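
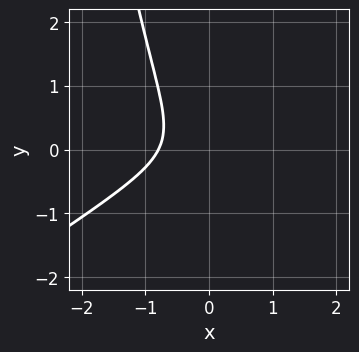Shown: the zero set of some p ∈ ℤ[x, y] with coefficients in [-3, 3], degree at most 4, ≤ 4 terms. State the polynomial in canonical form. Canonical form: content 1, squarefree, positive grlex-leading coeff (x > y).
2*x^3 - 3*x^2*y + 2*y^2 + 1

1. Degree: a generic line meets the curve in up to 3 points, so deg p = 3.
2. From the visible intercepts: the curve avoids every integer y-axis point in the box.
3. Matching integer coefficients to the picture gives p.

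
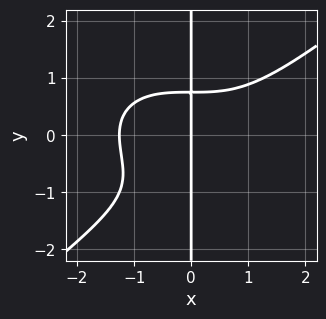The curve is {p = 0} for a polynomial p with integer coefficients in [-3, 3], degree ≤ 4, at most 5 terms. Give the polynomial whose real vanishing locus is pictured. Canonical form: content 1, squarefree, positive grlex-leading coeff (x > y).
x^4 - 2*x*y^3 - 2*x*y^2 + 2*x

First, deg p = 4. A generic line meets the curve in up to 4 points.
Next, from the axis intercepts and sections: it crosses the x-axis at the gridline x = 0; the visible y-axis segment lies entirely on the curve.
Finally, putting this together gives p.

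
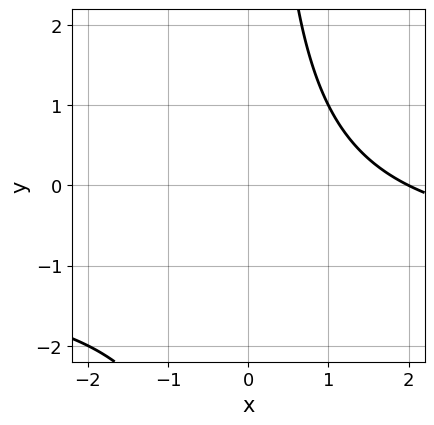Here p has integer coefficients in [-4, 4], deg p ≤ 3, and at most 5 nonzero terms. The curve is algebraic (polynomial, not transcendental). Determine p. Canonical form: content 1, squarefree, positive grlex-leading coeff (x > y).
x*y + x - 2

Degree: the shape is more complex than any degree-1 curve, so deg p = 2.
Observable constraints: the curve avoids every integer y-axis point in the box; it meets the x-axis at x = 2 (among the integer gridlines).
Assembling these constraints gives the stated polynomial.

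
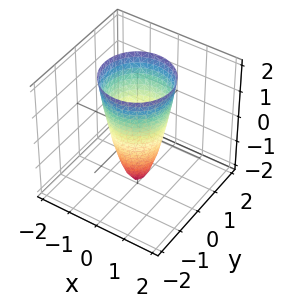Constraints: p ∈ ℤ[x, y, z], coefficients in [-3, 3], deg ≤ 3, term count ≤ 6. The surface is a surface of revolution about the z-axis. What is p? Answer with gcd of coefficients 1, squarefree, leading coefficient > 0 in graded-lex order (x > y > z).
deg p = 2.
By symmetry, the z-axis is an axis of rotation, so x and y enter only as x² + y².
From the axis intercepts and sections: a circular section at z = 0 has radius between 0 and 1; one z-axis crossing is at z = -2.
Matching integer coefficients to the picture gives p.

3*x^2 + 3*y^2 - z - 2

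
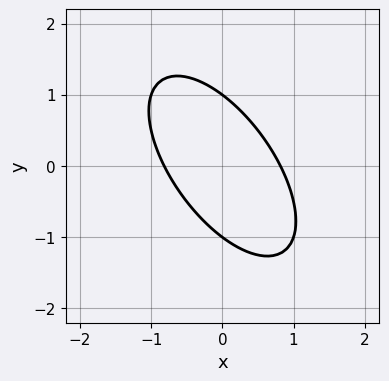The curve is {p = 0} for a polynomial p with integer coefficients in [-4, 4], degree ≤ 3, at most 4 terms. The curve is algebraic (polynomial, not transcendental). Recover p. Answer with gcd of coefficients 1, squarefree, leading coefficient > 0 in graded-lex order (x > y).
3*x^2 + 3*x*y + 2*y^2 - 2

First, the degree is 2 — a generic line meets the curve in up to 2 points.
Next, from the axis intercepts and sections: among the integer gridlines, it crosses the y-axis at y ∈ {-1, 1}.
Finally, solving for integer coefficients yields p as stated.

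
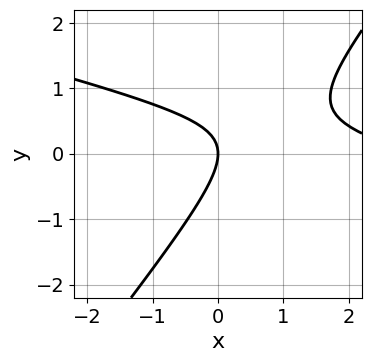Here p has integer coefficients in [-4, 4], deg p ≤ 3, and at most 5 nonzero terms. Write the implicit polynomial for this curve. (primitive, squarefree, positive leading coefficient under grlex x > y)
x^2 + 3*x*y - 3*y^2 - 3*x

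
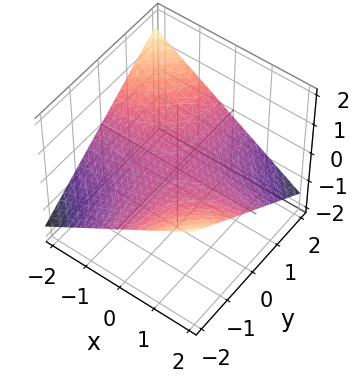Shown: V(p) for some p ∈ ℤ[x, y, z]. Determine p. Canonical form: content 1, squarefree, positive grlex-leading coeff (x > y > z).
x*y + 3*z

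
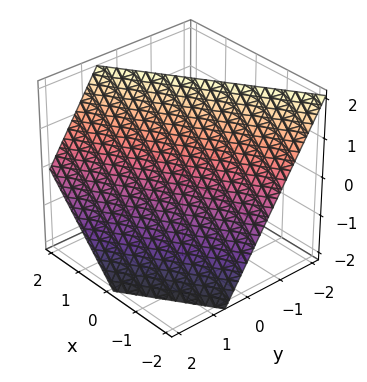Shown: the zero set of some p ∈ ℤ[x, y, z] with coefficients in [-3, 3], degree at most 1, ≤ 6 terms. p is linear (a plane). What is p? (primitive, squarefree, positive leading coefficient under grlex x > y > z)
2*x - 3*y - 2*z + 2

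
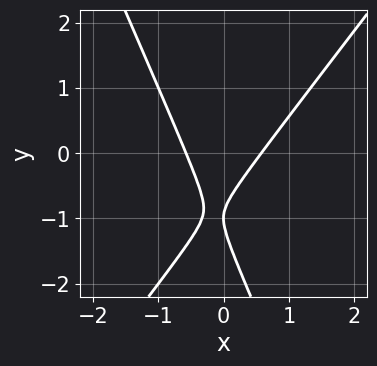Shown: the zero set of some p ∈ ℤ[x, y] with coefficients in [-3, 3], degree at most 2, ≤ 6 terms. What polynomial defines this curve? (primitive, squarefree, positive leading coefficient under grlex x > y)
3*x^2 - x*y - y^2 - 2*y - 1

1. The degree is 2 — no degree-1 curve has this shape.
2. Against the integer gridlines: one y-axis crossing is at y = -1.
3. Matching integer coefficients to the picture gives p.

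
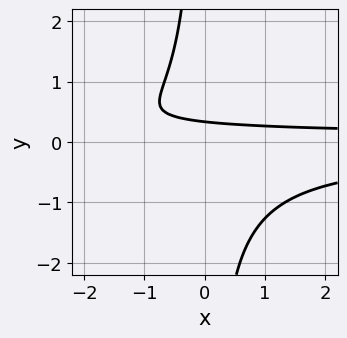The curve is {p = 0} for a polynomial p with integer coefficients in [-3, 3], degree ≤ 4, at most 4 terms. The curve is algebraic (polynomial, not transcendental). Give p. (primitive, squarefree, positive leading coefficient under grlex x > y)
3*x*y^2 + 3*y - 1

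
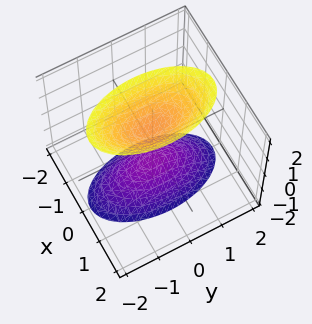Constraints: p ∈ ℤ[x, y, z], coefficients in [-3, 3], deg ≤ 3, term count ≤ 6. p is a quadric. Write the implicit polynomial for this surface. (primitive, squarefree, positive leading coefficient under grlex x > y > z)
3*x^2 + y^2 - z^2 + 1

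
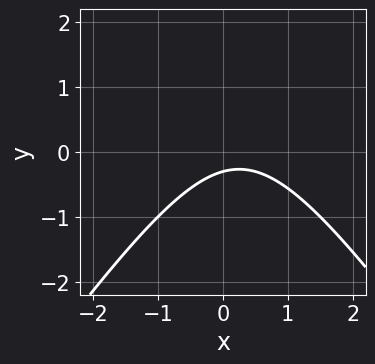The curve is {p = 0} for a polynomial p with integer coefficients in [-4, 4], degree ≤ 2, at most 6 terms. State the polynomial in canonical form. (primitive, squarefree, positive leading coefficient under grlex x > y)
2*x^2 - y^2 - x + 3*y + 1

First, degree: a generic line meets the curve in up to 2 points, so deg p = 2.
Then, observable constraints: the curve avoids every integer x-axis point in the box.
Finally, putting this together gives p.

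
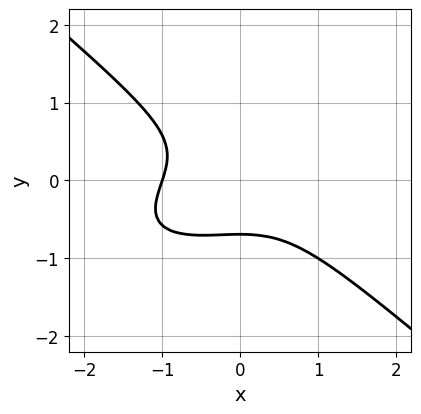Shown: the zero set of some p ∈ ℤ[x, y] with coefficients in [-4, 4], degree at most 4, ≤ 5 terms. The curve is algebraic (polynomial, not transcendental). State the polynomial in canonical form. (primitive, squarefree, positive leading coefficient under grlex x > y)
deg p = 3.
Reading off the gridlines: it meets the x-axis at x = -1 (among the integer gridlines).
Fitting integer coefficients to these (and the overall shape) gives p.

x^3 - x^2*y + 3*y^3 + 1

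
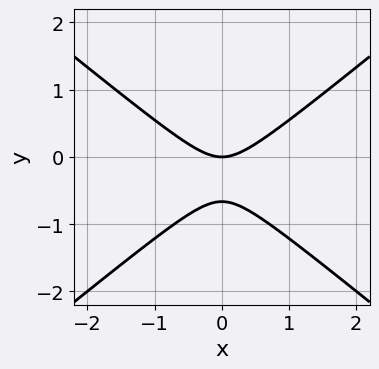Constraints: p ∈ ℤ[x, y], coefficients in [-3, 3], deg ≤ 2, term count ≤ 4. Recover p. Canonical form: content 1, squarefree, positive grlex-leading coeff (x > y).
1. The degree is 2 — a generic line meets the curve in up to 2 points.
2. Symmetries: the x ↦ −x reflection is a symmetry, so x appears only in even powers.
3. From the axis intercepts and sections: one y-axis crossing is at y = 0; it meets the x-axis at x = 0 (among the integer gridlines).
4. Assembling these constraints gives the stated polynomial.

2*x^2 - 3*y^2 - 2*y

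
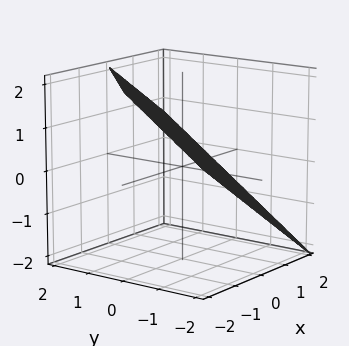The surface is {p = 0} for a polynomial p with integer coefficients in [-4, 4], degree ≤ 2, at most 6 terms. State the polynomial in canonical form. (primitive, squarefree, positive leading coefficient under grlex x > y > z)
2*x - 2*y + 3*z - 2

1. The degree is 1 — the surface is flat (a plane).
2. Observable constraints: it crosses the y-axis at the gridline y = -1; it meets the x-axis at x = 1 (among the integer gridlines).
3. These observations pin down the coefficients.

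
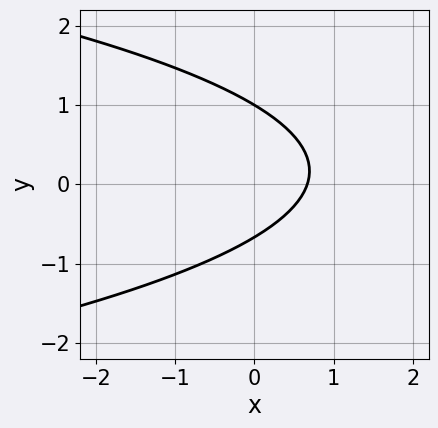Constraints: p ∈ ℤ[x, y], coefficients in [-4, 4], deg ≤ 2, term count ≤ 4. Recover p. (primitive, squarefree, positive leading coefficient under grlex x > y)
First, the degree is 2 — no degree-1 curve has this shape.
Then, checking where it meets the axes: it crosses the y-axis at the gridline y = 1.
Finally, matching integer coefficients to the picture gives p.

3*y^2 + 3*x - y - 2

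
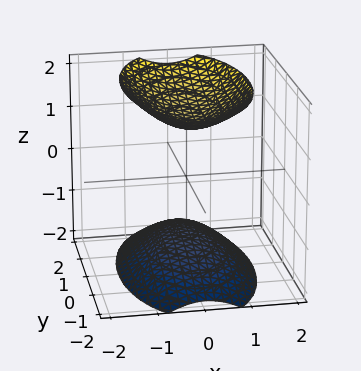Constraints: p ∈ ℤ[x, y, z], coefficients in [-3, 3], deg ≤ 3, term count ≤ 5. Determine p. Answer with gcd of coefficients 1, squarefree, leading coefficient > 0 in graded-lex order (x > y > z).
3*x^2 + y^2 - 2*z^2 + 3

1. I count 2 distinct pieces. Treating them together as one polynomial.
2. The degree is 2 — two sheets facing apart; a quadric.
3. Symmetries: it's symmetric under z → −z, forcing even powers of z; mirror symmetry x ↦ −x ⇒ only even powers of x; it's symmetric under y → −y, forcing even powers of y.
4. From the axis intercepts and sections: the surface avoids every integer y-axis point in the box; it misses every integer gridline on the x-axis.
5. Putting this together gives p.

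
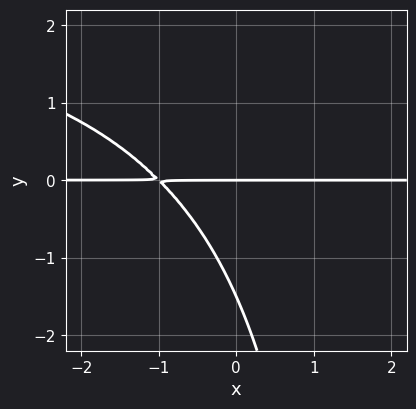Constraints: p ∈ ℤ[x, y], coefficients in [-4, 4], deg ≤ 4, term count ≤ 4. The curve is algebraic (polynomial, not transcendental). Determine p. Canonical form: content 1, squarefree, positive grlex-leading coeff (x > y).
First, the degree is 3 — the shape is more complex than any degree-2 curve.
Then, against the integer gridlines: it meets the y-axis at y = 0 (among the integer gridlines); every point of the x-axis in the box is on the curve.
Finally, fitting integer coefficients to these (and the overall shape) gives p.

x*y^2 - 3*x*y - 2*y^2 - 3*y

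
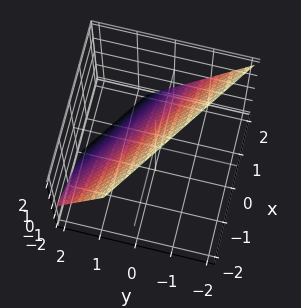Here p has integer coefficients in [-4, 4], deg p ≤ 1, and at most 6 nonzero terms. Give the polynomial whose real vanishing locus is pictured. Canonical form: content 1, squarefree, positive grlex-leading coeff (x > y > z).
2*x + 3*y + 2*z - 2

(a) The degree is 1 — every cross-section is a straight line — this is a plane.
(b) Checking where it meets the axes: one z-axis crossing is at z = 1; one x-axis crossing is at x = 1.
(c) Fitting integer coefficients to these (and the overall shape) gives p.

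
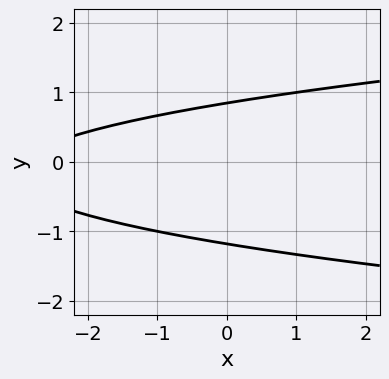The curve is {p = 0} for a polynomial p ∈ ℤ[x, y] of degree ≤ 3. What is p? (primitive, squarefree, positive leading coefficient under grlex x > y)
(a) Degree: a generic line meets the curve in up to 2 points, so deg p = 2.
(b) Observable constraints: no x-intercept at any integer in the box.
(c) Putting this together gives p.

3*y^2 - x + y - 3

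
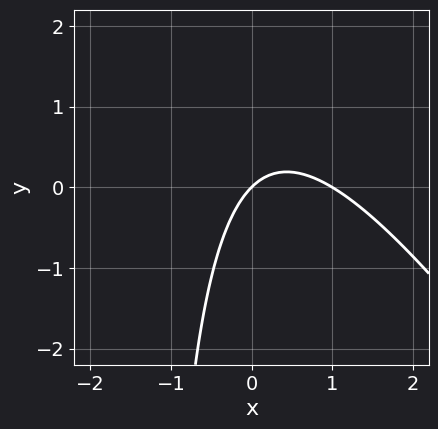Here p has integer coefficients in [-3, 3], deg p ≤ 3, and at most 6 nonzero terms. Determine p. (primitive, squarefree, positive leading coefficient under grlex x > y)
3*x^2 + 2*x*y - 3*x + 3*y

(a) The degree is 2 — the shape is more complex than any degree-1 curve.
(b) Checking where it meets the axes: among the integer gridlines, it crosses the x-axis at x ∈ {0, 1}; it crosses the y-axis at the gridline y = 0.
(c) Matching integer coefficients to the picture gives p.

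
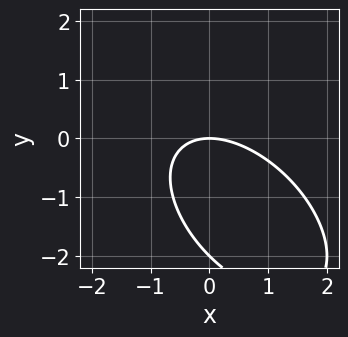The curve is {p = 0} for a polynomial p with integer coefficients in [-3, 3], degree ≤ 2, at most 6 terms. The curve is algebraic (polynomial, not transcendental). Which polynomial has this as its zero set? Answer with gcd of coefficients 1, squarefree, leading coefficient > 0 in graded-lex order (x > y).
x^2 + x*y + y^2 + 2*y

deg p = 2. No degree-1 curve has this shape.
From the visible intercepts: among the integer gridlines, it crosses the y-axis at y ∈ {-2, 0}; it meets the x-axis at x = 0 (among the integer gridlines).
Fitting integer coefficients to these (and the overall shape) gives p.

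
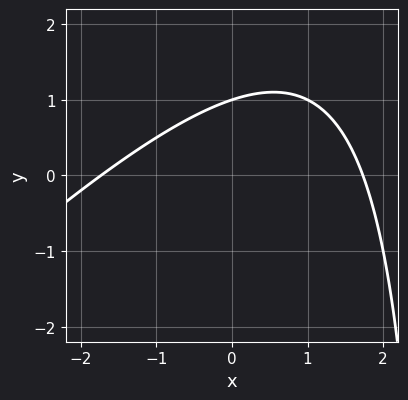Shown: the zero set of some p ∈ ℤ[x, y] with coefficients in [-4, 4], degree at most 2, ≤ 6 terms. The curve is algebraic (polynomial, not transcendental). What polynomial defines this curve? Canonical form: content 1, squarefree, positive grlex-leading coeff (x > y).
(a) The degree is 2 — the shape is more complex than any degree-1 curve.
(b) Checking where it meets the axes: one y-axis crossing is at y = 1.
(c) Solving for integer coefficients yields p as stated.

x^2 - x*y + 3*y - 3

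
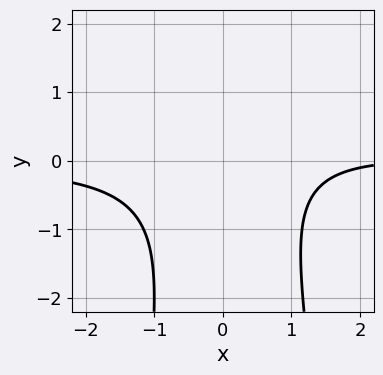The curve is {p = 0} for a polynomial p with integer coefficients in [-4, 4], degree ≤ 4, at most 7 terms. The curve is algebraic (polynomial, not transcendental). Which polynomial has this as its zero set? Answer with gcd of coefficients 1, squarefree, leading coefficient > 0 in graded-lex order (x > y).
(a) Degree: the shape is more complex than any degree-2 curve, so deg p = 3.
(b) Checking where it meets the axes: the curve avoids every integer y-axis point in the box; no x-intercept at any integer in the box.
(c) Solving for integer coefficients yields p as stated.

3*x^2*y - x*y + y^2 - x + 3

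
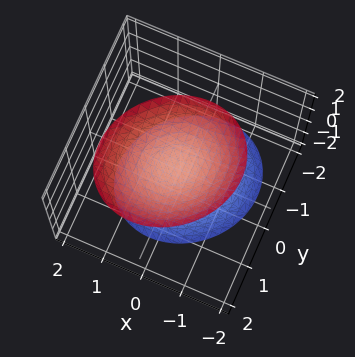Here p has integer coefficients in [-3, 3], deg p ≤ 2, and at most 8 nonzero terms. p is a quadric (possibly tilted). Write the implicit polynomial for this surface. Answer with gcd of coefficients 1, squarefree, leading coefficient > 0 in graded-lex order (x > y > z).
3*x^2 - x*y + 3*y^2 - y*z - 2*z^2 + 2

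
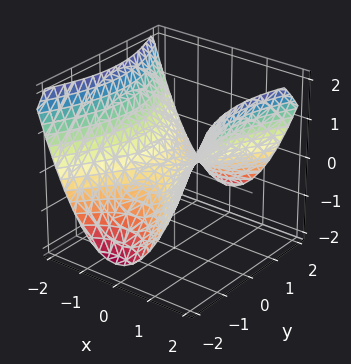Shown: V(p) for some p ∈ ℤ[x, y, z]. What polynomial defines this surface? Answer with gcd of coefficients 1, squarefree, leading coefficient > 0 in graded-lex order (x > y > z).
2*x^2 - y^2 - 3*z

First, deg p = 2. A hyperbolic paraboloid; a quadric.
Next, symmetries: mirror symmetry x ↦ −x ⇒ only even powers of x; mirror symmetry y ↦ −y ⇒ only even powers of y.
Next, from the axis intercepts and sections: one x-axis crossing is at x = 0; it meets the y-axis at y = 0 (among the integer gridlines); one z-axis crossing is at z = 0.
Finally, assembling these constraints gives the stated polynomial.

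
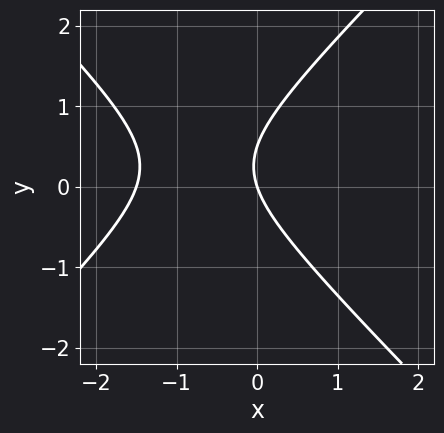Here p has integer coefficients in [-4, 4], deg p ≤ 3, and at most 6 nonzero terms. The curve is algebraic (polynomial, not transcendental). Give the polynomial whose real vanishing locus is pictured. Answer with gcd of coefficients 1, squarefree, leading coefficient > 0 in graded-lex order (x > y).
2*x^2 - 2*y^2 + 3*x + y

1. deg p = 2. The shape is more complex than any degree-1 curve.
2. Observable constraints: it crosses the y-axis at the gridline y = 0; it crosses the x-axis at the gridline x = 0.
3. Matching integer coefficients to the picture gives p.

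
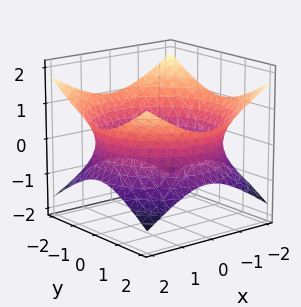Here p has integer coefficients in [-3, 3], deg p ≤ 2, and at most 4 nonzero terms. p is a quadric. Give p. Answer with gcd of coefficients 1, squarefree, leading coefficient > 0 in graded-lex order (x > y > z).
First, degree: an hourglass — one-sheet hyperboloid; a quadric, so deg p = 2.
Next, symmetries: rotational symmetry about the z-axis ⇒ p depends on x, y only through x² + y²; the z ↦ −z reflection is a symmetry, so z appears only in even powers.
Then, from the axis intercepts and sections: no z-intercept at any integer in the box; a circular section at z = 0 has radius between 1 and 2.
Finally, the integer polynomial consistent with all of this is the stated p.

x^2 + y^2 - 2*z^2 - 3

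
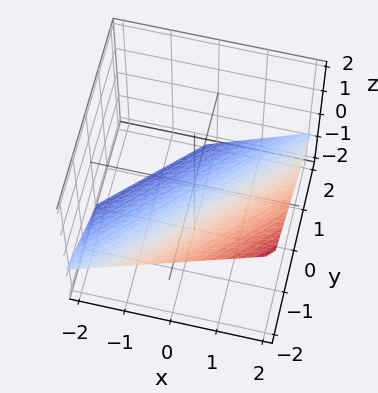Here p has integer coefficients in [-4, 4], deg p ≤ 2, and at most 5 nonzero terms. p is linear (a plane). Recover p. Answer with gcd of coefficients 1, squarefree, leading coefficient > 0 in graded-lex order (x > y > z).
2*x - 2*y - 3*z - 2

deg p = 1. The surface is flat (a plane).
Reading off the gridlines: one y-axis crossing is at y = -1; one x-axis crossing is at x = 1.
Solving for integer coefficients yields p as stated.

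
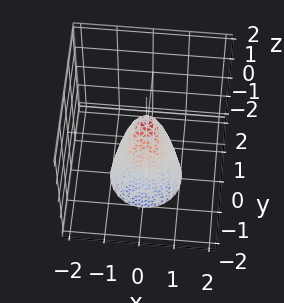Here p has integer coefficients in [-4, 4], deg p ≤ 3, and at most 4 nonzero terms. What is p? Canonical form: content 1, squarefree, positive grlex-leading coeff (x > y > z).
The degree is 2 — the shape is more complex than any degree-1 surface.
Symmetries: every cross-section ⟂ z is a circle, so x, y appear only via x² + y².
Against the integer gridlines: a circular section at z = -1 has radius between 0 and 1; it meets the z-axis at z = 1 (among the integer gridlines).
Together with the visible shape, these determine p as stated.

3*x^2 + 3*y^2 + z - 1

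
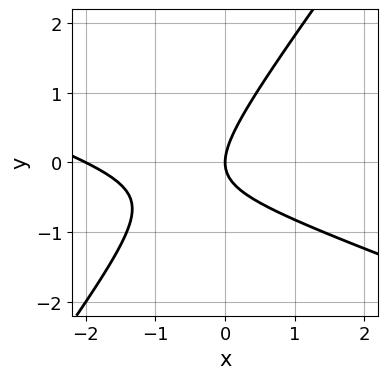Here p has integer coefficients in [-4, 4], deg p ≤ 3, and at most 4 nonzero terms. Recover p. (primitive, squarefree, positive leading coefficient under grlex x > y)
x^2 + 2*x*y - 2*y^2 + 2*x

1. Degree: a generic line meets the curve in up to 2 points, so deg p = 2.
2. From the axis intercepts and sections: the x-axis gridline crossings are at x ∈ {-2, 0}; one y-axis crossing is at y = 0.
3. Matching integer coefficients to the picture gives p.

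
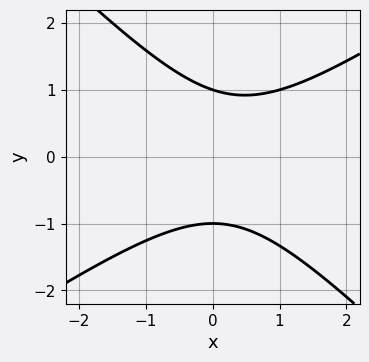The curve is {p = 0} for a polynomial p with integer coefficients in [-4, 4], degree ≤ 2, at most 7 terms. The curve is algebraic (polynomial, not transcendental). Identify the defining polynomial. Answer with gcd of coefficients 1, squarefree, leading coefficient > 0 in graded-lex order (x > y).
2*x^2 - x*y - 3*y^2 - x + 3

Degree: no degree-1 curve has this shape, so deg p = 2.
Observable constraints: among the integer gridlines, it crosses the y-axis at y ∈ {-1, 1}; the curve avoids every integer x-axis point in the box.
Fitting integer coefficients to these (and the overall shape) gives p.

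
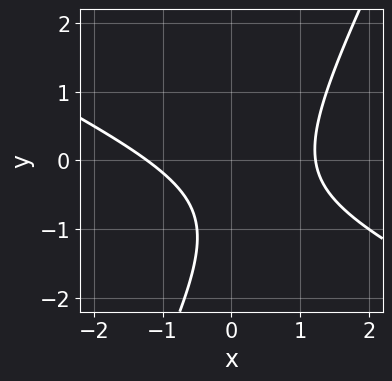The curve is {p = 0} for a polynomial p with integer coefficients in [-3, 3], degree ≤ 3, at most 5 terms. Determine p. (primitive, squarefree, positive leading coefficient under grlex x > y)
1. Degree: a generic line meets the curve in up to 2 points, so deg p = 2.
2. Against the integer gridlines: no y-intercept at any integer in the box.
3. The integer polynomial consistent with all of this is the stated p.

2*x^2 + 3*x*y - 2*y^2 - 3*y - 3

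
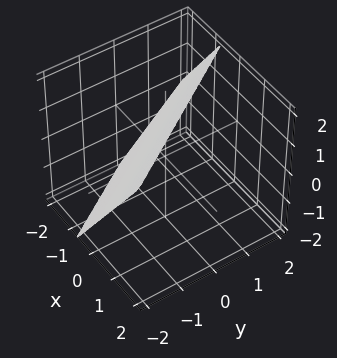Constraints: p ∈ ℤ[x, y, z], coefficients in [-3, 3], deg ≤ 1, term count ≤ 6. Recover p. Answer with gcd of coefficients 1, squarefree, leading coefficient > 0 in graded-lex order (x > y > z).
First, degree: every cross-section is a straight line — this is a plane, so deg p = 1.
Next, against the integer gridlines: it meets the z-axis at z = 1 (among the integer gridlines); one y-axis crossing is at y = -1.
Finally, these observations pin down the coefficients.

3*x + 2*y - 2*z + 2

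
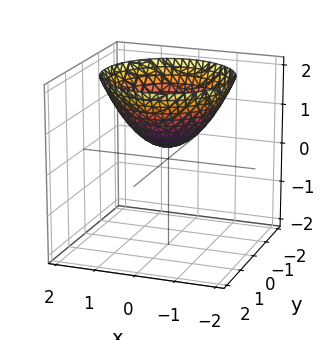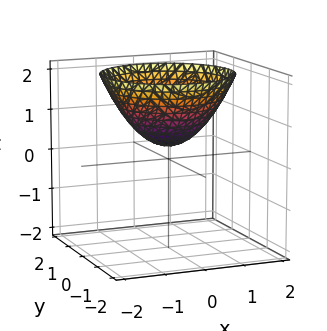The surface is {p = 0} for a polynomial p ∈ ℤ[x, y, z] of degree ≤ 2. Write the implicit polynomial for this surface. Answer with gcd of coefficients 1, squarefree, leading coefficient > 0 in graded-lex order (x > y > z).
2*x^2 + 2*y^2 - 3*z + 1

1. Degree: a generic line meets the surface in up to 2 points, so deg p = 2.
2. By symmetry, the surface is invariant under rotation about z: p = q(x² + y², z).
3. Reading off the gridlines: no x-intercept at any integer in the box; it misses every integer gridline on the y-axis; a circular section at z = 2 has radius between 1 and 2.
4. Together with the visible shape, these determine p as stated.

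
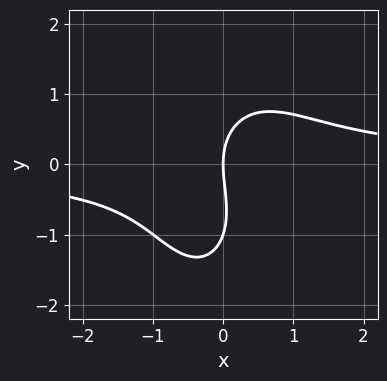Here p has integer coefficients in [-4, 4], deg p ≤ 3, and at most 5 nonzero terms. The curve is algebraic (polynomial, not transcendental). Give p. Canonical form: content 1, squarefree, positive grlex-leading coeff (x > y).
deg p = 3. No degree-2 curve has this shape.
Checking where it meets the axes: the y-axis gridline crossings are at y ∈ {-1, 0}; one x-axis crossing is at x = 0.
Solving for integer coefficients yields p as stated.

3*x^2*y + y^3 + y^2 - 3*x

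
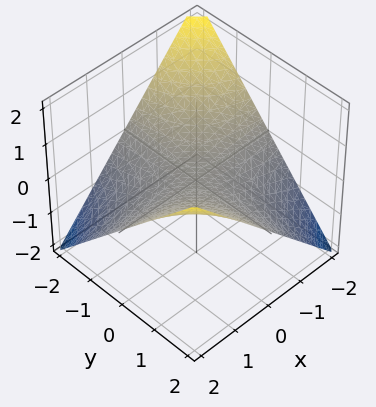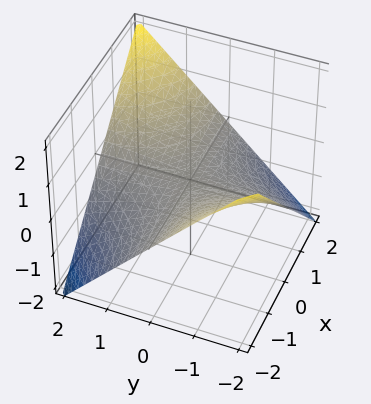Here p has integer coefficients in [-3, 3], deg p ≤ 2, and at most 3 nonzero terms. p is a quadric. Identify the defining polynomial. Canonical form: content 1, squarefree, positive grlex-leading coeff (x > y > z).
x*y - 2*z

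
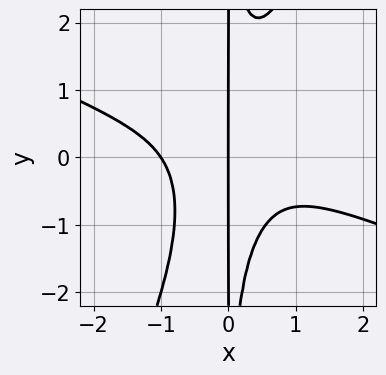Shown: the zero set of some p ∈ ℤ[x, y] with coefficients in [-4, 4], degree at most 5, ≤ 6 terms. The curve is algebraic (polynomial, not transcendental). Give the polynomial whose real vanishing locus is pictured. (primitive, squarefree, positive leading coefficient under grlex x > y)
First, deg p = 4.
Next, observable constraints: among the integer gridlines, it crosses the x-axis at x ∈ {-1, 0}; every point of the y-axis in the box is on the curve.
Finally, putting this together gives p.

x^4 + 2*x^3*y - x^2*y^2 + x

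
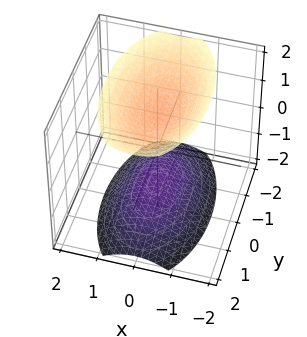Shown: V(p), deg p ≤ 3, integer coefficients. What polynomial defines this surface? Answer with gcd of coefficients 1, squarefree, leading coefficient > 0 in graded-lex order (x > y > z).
3*x^2 + y^2 - 2*z^2 + 3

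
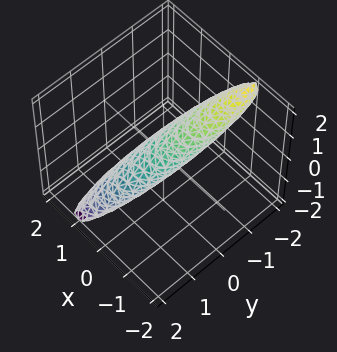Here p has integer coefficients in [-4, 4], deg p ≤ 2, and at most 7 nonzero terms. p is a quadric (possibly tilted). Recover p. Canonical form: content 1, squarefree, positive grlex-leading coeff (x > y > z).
3*x^2 + 3*x*z + y^2 + 2*y*z + 2*z^2 - 1

The degree is 2 — a generic line meets the surface in up to 2 points.
Against the integer gridlines: among the integer gridlines, it crosses the y-axis at y ∈ {-1, 1}.
These observations pin down the coefficients.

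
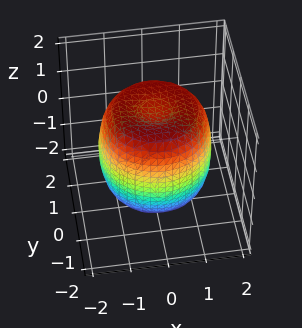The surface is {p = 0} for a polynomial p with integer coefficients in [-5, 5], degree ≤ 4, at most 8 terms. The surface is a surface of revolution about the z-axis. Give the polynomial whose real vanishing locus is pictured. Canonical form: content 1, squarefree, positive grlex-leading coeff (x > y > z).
2*x^4 + 4*x^2*y^2 + 2*y^4 - 3*x^2 - 3*y^2 + 2*z^2 - 3

(a) The degree is 4 — a generic line meets the surface in up to 4 points.
(b) Symmetries: every cross-section ⟂ z is a circle, so x, y appear only via x² + y².
(c) Reading off the gridlines: a circular section at z = -1 has radius between 1 and 2.
(d) Putting this together gives p.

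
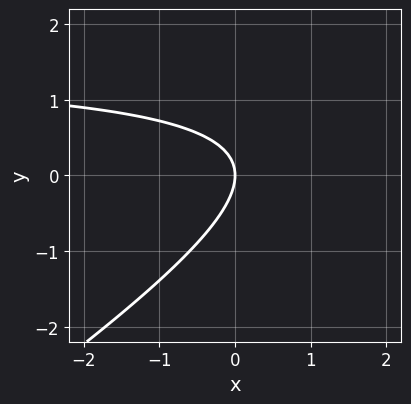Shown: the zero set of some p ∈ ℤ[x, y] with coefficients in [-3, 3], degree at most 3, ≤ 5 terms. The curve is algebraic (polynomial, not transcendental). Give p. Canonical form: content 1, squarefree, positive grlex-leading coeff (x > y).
2*x*y - 3*y^2 - 3*x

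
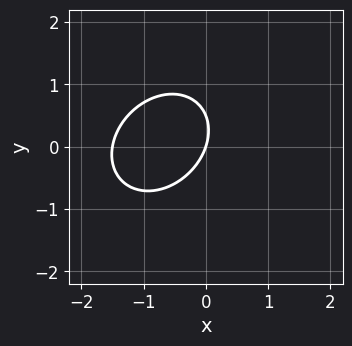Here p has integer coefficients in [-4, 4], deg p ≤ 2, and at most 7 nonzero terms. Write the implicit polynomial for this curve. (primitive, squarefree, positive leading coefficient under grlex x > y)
2*x^2 - x*y + 2*y^2 + 3*x - y

First, the degree is 2 — the shape is more complex than any degree-1 curve.
Then, observable constraints: it meets the x-axis at x = 0 (among the integer gridlines); it meets the y-axis at y = 0 (among the integer gridlines).
Finally, putting this together gives p.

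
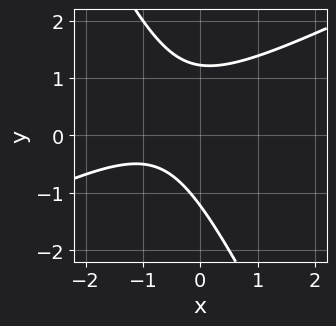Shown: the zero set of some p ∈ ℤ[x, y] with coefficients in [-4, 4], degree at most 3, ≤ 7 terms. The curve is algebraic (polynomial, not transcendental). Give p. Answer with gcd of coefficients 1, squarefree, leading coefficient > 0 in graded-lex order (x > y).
The degree is 2 — a generic line meets the curve in up to 2 points.
Observable constraints: it misses every integer gridline on the x-axis.
Together with the visible shape, these determine p as stated.

2*x^2 - 3*x*y - 2*y^2 + 3*x + 3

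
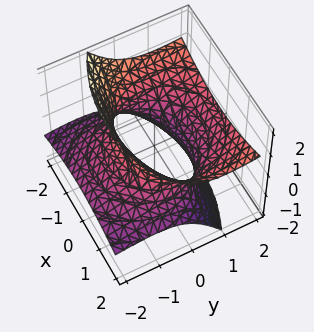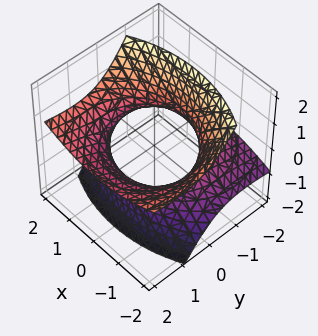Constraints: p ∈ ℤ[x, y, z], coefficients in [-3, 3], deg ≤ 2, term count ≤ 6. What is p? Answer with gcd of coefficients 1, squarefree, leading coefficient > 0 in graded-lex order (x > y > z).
x^2 + y^2 - 3*y*z - 2*z^2 - 2

(a) Degree: a generic line meets the surface in up to 2 points, so deg p = 2.
(b) From the axis intercepts and sections: it misses every integer gridline on the z-axis.
(c) Matching integer coefficients to the picture gives p.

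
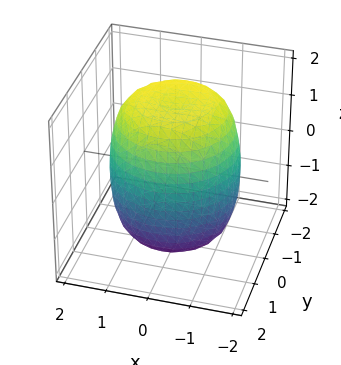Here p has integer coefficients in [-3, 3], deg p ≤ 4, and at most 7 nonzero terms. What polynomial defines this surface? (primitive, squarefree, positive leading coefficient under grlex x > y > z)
x^4 + 2*x^2*y^2 + y^4 - x^2 - y^2 + z^2 - 3

First, the degree is 4 — the shape is more complex than any degree-3 surface.
Then, symmetry: the z-axis is an axis of rotation, so x and y enter only as x² + y².
Then, reading off the gridlines: a circular section at z = -1 has radius between 1 and 2.
Finally, these observations pin down the coefficients.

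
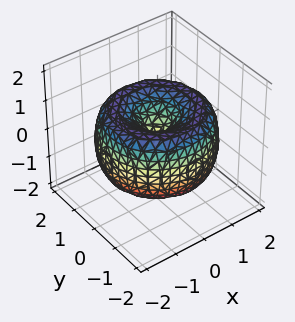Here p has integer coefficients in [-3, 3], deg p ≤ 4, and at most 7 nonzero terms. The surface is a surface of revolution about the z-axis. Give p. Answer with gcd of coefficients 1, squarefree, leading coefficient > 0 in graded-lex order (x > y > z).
First, deg p = 4. No degree-3 surface has this shape.
Next, symmetries: rotational symmetry about the z-axis ⇒ p depends on x, y only through x² + y².
Then, checking where it meets the axes: one x-axis crossing is at x = 0; one z-axis crossing is at z = 0; one y-axis crossing is at y = 0.
Finally, matching integer coefficients to the picture gives p.

x^4 + 2*x^2*y^2 + y^4 - 3*x^2 - 3*y^2 + 2*z^2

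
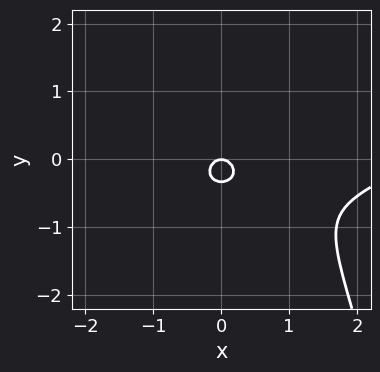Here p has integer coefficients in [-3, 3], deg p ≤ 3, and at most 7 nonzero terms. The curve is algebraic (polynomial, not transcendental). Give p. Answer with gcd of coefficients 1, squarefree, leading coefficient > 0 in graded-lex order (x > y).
x^3 - 2*x^2*y - 3*x^2 - 3*y^2 - y

1. deg p = 3.
2. Observable constraints: it meets the x-axis at x = 0 (among the integer gridlines); one y-axis crossing is at y = 0.
3. Together with the visible shape, these determine p as stated.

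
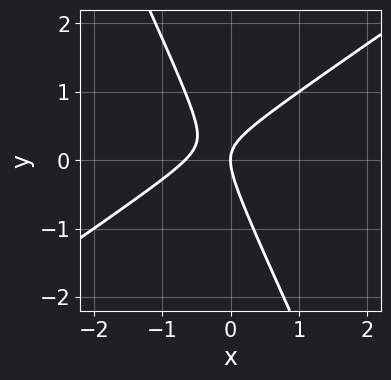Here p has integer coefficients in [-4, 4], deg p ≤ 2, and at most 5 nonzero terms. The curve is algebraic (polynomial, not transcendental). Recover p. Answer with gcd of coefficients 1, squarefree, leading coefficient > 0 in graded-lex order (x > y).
3*x^2 - 3*x*y - 2*y^2 + 2*x

(a) The degree is 2 — no degree-1 curve has this shape.
(b) From the visible intercepts: it meets the x-axis at x = 0 (among the integer gridlines); it crosses the y-axis at the gridline y = 0.
(c) The integer polynomial consistent with all of this is the stated p.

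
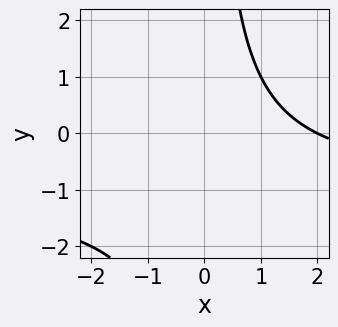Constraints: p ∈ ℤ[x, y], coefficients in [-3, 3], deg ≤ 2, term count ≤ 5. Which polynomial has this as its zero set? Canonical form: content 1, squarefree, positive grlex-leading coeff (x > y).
First, the degree is 2 — the shape is more complex than any degree-1 curve.
Then, reading off the gridlines: it misses every integer gridline on the y-axis; it crosses the x-axis at the gridline x = 2.
Finally, these observations pin down the coefficients.

x*y + x - 2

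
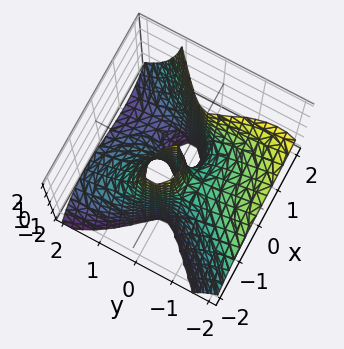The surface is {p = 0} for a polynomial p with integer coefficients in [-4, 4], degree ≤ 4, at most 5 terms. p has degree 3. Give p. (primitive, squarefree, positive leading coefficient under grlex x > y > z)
2*x^3 - 2*y^3 - 3*y^2*z - 2*x*y - 2*x

(a) Degree: the shape is more complex than any degree-2 surface, so deg p = 3.
(b) From the visible intercepts: every point of the z-axis in the box is on the surface; among the integer gridlines, it crosses the x-axis at x ∈ {-1, 0, 1}; one y-axis crossing is at y = 0.
(c) These observations pin down the coefficients.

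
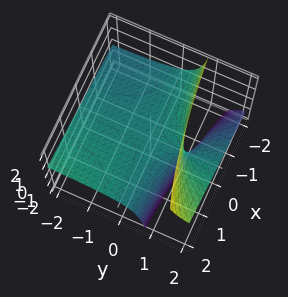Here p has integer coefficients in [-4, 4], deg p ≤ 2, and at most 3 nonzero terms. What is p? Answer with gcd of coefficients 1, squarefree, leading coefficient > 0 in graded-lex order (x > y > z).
(a) deg p = 2. A generic line meets the surface in up to 2 points.
(b) Against the integer gridlines: every point of the x-axis in the box is on the surface; the visible y-axis segment lies entirely on the surface.
(c) Assembling these constraints gives the stated polynomial.

x*y - 3*y*z + 3*z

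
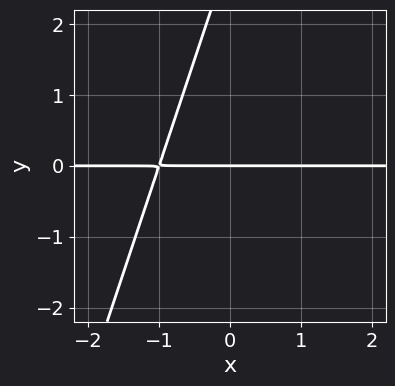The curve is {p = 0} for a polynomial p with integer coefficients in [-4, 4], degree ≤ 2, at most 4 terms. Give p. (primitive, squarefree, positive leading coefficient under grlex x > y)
(a) Degree: no degree-1 curve has this shape, so deg p = 2.
(b) Reading off the gridlines: every point of the x-axis in the box is on the curve; it crosses the y-axis at the gridline y = 0.
(c) Putting this together gives p.

3*x*y - y^2 + 3*y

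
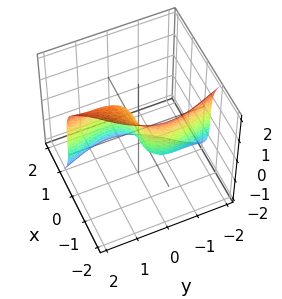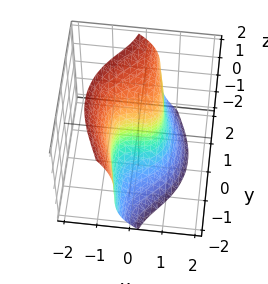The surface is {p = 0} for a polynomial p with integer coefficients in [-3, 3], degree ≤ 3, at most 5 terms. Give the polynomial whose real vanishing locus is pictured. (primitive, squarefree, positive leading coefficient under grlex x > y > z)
3*x^3 + 3*x*y^2 + z^3 - 3*y

Degree: no degree-2 surface has this shape, so deg p = 3.
Reading off the gridlines: it meets the y-axis at y = 0 (among the integer gridlines); one x-axis crossing is at x = 0; it crosses the z-axis at the gridline z = 0.
Solving for integer coefficients yields p as stated.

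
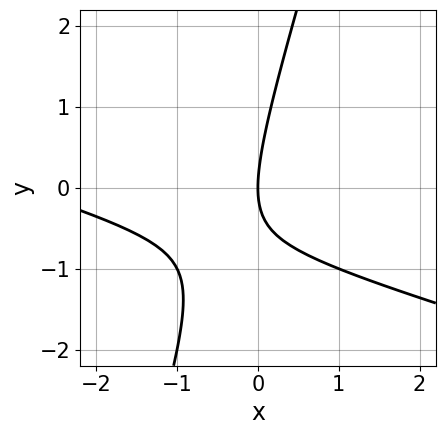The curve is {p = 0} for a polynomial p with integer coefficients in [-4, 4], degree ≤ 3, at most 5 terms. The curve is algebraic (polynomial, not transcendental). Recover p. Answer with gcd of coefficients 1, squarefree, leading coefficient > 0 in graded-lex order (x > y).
x^2 + 3*x*y - y^2 + 3*x

(a) The degree is 2 — no degree-1 curve has this shape.
(b) Observable constraints: it crosses the y-axis at the gridline y = 0; it crosses the x-axis at the gridline x = 0.
(c) Together with the visible shape, these determine p as stated.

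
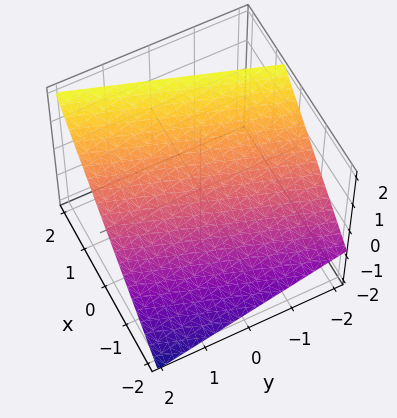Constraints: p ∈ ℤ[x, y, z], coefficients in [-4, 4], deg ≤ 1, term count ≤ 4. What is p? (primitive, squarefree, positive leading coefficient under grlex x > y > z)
3*x - y - 3*z + 2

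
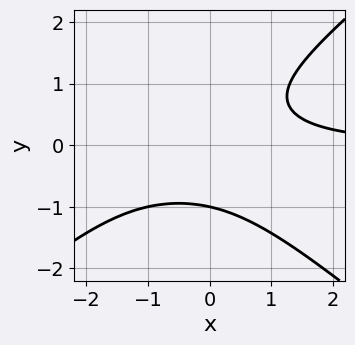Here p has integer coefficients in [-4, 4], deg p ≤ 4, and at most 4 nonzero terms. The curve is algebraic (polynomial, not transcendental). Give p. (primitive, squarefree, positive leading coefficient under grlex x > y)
2*x^2*y - 3*y^3 + 2*x*y - 3

(a) Degree: a generic line meets the curve in up to 3 points, so deg p = 3.
(b) Against the integer gridlines: it crosses the y-axis at the gridline y = -1; the curve avoids every integer x-axis point in the box.
(c) Assembling these constraints gives the stated polynomial.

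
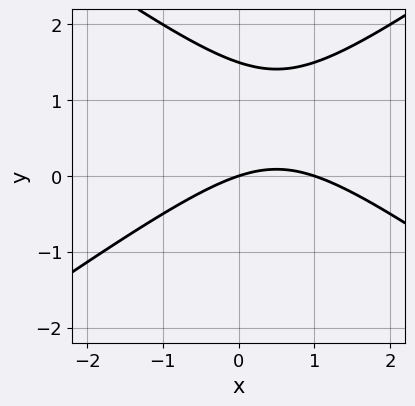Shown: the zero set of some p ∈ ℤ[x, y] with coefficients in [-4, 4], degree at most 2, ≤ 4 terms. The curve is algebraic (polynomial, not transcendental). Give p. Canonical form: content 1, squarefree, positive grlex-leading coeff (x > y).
x^2 - 2*y^2 - x + 3*y

First, degree: the shape is more complex than any degree-1 curve, so deg p = 2.
Next, reading off the gridlines: among the integer gridlines, it crosses the x-axis at x ∈ {0, 1}; it crosses the y-axis at the gridline y = 0.
Finally, solving for integer coefficients yields p as stated.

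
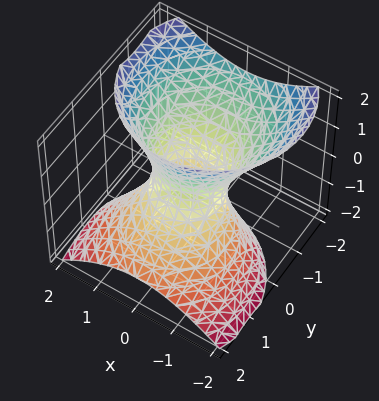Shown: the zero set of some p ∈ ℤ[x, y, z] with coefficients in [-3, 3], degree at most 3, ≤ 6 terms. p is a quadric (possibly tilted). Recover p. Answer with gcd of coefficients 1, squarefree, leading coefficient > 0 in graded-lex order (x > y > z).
3*x^2 + 3*y^2 + 3*y*z - 2*z^2 - 2

First, the degree is 2 — the shape is more complex than any degree-1 surface.
Then, checking where it meets the axes: it misses every integer gridline on the z-axis.
Finally, matching integer coefficients to the picture gives p.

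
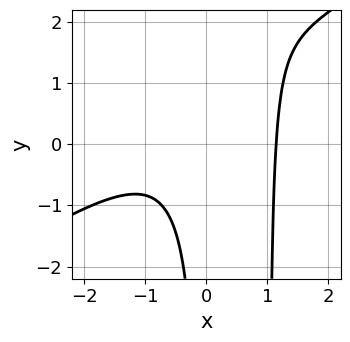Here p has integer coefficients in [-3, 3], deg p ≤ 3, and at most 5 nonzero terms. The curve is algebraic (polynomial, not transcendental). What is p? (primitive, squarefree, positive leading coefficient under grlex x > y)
First, degree: the shape is more complex than any degree-2 curve, so deg p = 3.
Then, from the axis intercepts and sections: the curve avoids every integer y-axis point in the box.
Finally, these observations pin down the coefficients.

2*x^3 - 3*x^2*y + 3*x*y - 3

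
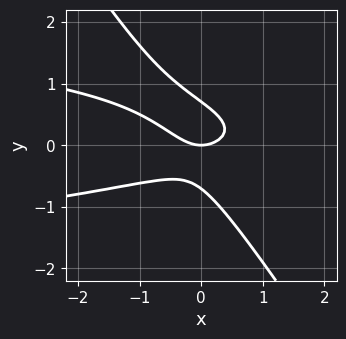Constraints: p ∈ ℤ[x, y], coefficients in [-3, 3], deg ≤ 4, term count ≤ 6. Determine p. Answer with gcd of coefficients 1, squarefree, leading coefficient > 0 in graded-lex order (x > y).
3*x*y^2 + 2*y^3 + x^2 - y

First, deg p = 3.
Next, against the integer gridlines: one y-axis crossing is at y = 0; it crosses the x-axis at the gridline x = 0.
Finally, the integer polynomial consistent with all of this is the stated p.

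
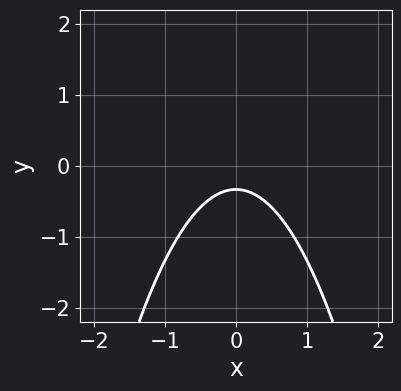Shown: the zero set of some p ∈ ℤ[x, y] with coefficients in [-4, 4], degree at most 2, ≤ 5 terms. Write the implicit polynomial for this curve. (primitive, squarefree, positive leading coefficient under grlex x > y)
3*x^2 + 3*y + 1

(a) Degree: the shape is more complex than any degree-1 curve, so deg p = 2.
(b) Symmetries: mirror symmetry x ↦ −x ⇒ only even powers of x.
(c) Observable constraints: it misses every integer gridline on the x-axis.
(d) Putting this together gives p.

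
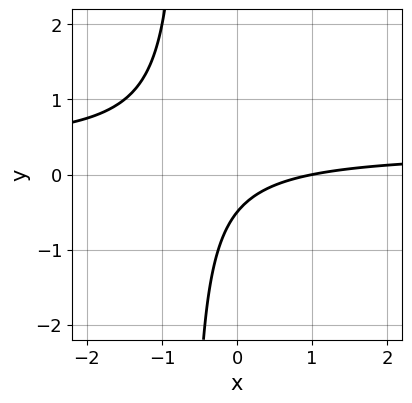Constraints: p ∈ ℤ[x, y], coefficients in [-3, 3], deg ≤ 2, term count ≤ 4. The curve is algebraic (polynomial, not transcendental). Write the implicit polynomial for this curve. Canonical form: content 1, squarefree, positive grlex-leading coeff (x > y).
deg p = 2.
From the axis intercepts and sections: it crosses the x-axis at the gridline x = 1.
Putting this together gives p.

3*x*y - x + 2*y + 1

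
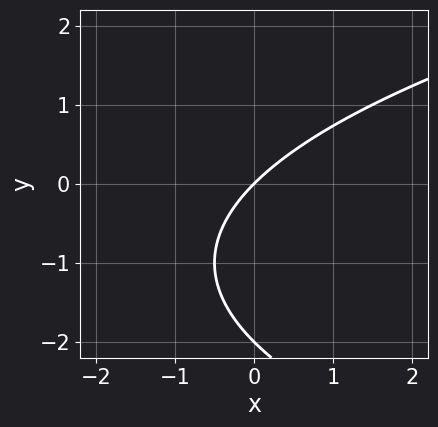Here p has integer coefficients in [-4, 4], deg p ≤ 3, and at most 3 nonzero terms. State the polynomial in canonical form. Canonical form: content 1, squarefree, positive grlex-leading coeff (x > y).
Degree: the shape is more complex than any degree-1 curve, so deg p = 2.
Reading off the gridlines: the y-axis gridline crossings are at y ∈ {-2, 0}; one x-axis crossing is at x = 0.
The integer polynomial consistent with all of this is the stated p.

y^2 - 2*x + 2*y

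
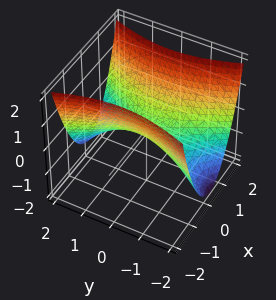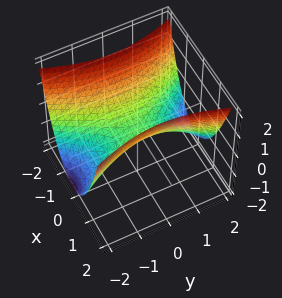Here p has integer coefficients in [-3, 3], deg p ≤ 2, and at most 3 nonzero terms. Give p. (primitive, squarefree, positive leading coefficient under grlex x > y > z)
(a) deg p = 2. A saddle surface; a quadric.
(b) Symmetries: it's symmetric under y → −y, forcing even powers of y; mirror symmetry x ↦ −x ⇒ only even powers of x.
(c) Checking where it meets the axes: it crosses the x-axis at the gridline x = 0; it meets the z-axis at z = 0 (among the integer gridlines); it crosses the y-axis at the gridline y = 0.
(d) Solving for integer coefficients yields p as stated.

3*x^2 - y^2 - 3*z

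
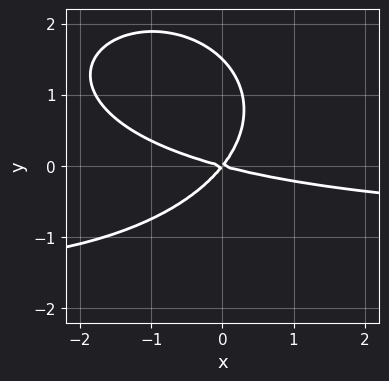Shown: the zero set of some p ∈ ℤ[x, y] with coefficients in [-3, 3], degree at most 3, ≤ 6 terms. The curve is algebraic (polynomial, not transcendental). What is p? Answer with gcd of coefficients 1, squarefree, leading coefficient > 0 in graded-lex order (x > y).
The degree is 3 — the shape is more complex than any degree-2 curve.
Observable constraints: one x-axis crossing is at x = 0; it meets the y-axis at y = 0 (among the integer gridlines).
Assembling these constraints gives the stated polynomial.

x^2*y + 2*y^3 + x^2 + 3*x*y - 3*y^2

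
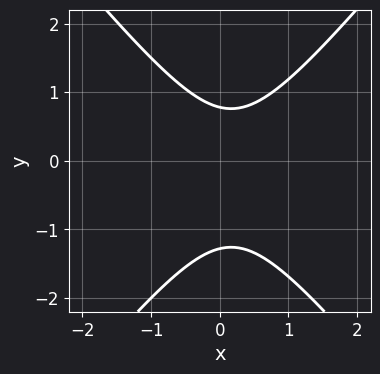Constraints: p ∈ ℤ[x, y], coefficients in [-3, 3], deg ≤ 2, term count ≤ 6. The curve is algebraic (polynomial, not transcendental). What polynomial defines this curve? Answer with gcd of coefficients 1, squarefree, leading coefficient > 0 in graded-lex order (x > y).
3*x^2 - 2*y^2 - x - y + 2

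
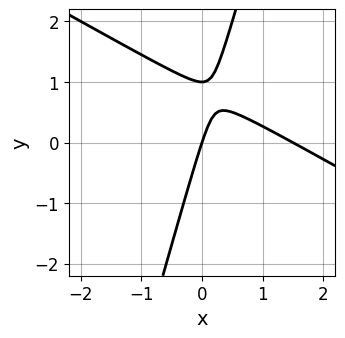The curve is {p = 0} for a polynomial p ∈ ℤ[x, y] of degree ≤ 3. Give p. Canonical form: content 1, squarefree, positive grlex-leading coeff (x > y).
(a) The degree is 2 — a generic line meets the curve in up to 2 points.
(b) Checking where it meets the axes: the y-axis gridline crossings are at y ∈ {0, 1}; it meets the x-axis at x = 0 (among the integer gridlines).
(c) Solving for integer coefficients yields p as stated.

2*x^2 + 3*x*y - y^2 - 3*x + y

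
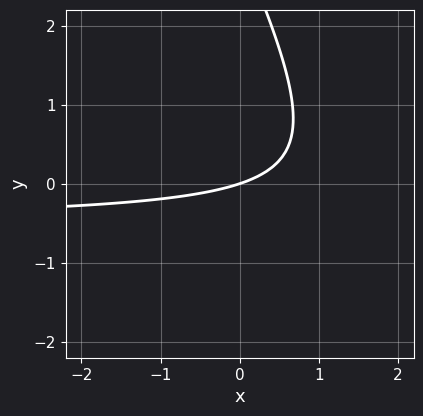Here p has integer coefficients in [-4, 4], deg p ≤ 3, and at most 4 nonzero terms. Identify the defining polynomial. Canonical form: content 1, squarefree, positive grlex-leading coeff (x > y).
2*x*y + y^2 + x - 3*y

1. Degree: the shape is more complex than any degree-1 curve, so deg p = 2.
2. Observable constraints: it meets the y-axis at y = 0 (among the integer gridlines); it meets the x-axis at x = 0 (among the integer gridlines).
3. The integer polynomial consistent with all of this is the stated p.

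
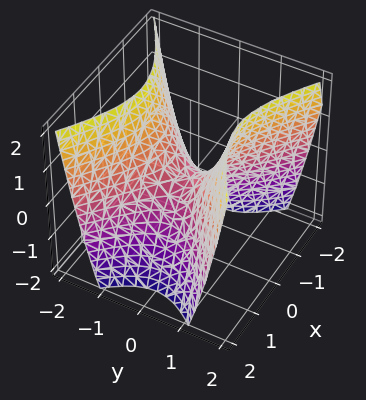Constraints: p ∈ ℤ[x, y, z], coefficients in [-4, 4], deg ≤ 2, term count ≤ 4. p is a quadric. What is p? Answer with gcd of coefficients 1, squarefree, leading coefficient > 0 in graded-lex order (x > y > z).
2*x^2 - 3*y^2 + 2*z

First, degree: a hyperbolic paraboloid; a quadric, so deg p = 2.
Next, symmetries: mirror symmetry x ↦ −x ⇒ only even powers of x; the y ↦ −y reflection is a symmetry, so y appears only in even powers.
Then, against the integer gridlines: it crosses the z-axis at the gridline z = 0; it meets the x-axis at x = 0 (among the integer gridlines); it meets the y-axis at y = 0 (among the integer gridlines).
Finally, matching integer coefficients to the picture gives p.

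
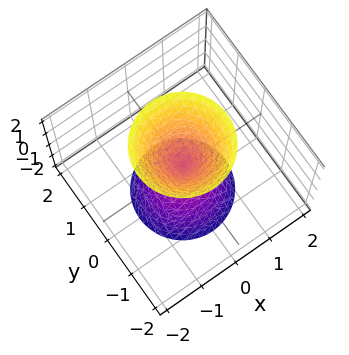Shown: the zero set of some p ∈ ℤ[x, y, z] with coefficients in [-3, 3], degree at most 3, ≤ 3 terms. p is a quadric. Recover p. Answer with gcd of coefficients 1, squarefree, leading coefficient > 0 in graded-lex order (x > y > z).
First, there are 2 components.
Then, the degree is 2 — two nappes meeting at a single point; a quadric.
Then, symmetries: the z ↦ −z reflection is a symmetry, so z appears only in even powers; every cross-section ⟂ z is a circle, so x, y appear only via x² + y².
Next, reading off the gridlines: one y-axis crossing is at y = 0; it crosses the z-axis at the gridline z = 0; a circular section at z = 2 has radius between 1 and 2.
Finally, putting this together gives p.

3*x^2 + 3*y^2 - z^2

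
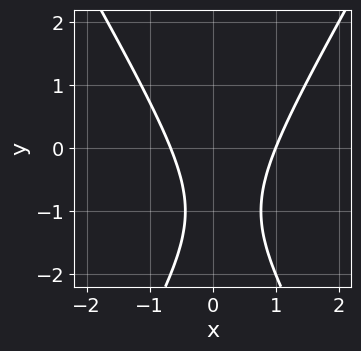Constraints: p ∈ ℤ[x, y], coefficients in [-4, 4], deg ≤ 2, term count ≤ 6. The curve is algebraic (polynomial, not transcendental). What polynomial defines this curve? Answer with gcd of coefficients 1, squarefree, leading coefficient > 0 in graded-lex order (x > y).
3*x^2 - y^2 - x - 2*y - 2

(a) deg p = 2. No degree-1 curve has this shape.
(b) From the axis intercepts and sections: no y-intercept at any integer in the box; it meets the x-axis at x = 1 (among the integer gridlines).
(c) Fitting integer coefficients to these (and the overall shape) gives p.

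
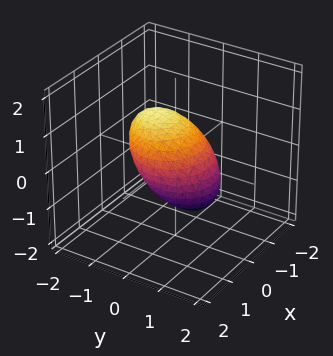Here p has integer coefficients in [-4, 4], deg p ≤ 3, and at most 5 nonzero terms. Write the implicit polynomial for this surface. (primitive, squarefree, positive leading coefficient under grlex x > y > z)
First, degree: the shape is more complex than any degree-1 surface, so deg p = 2.
Then, from the axis intercepts and sections: among the integer gridlines, it crosses the z-axis at z ∈ {-1, 1}; among the integer gridlines, it crosses the y-axis at y ∈ {-1, 1}.
Finally, assembling these constraints gives the stated polynomial. Check: (-1, 0, 0) on the x-axis lies on the surface, and p(-1, 0, 0) = 0. ✓

x^2 + y^2 + y*z + z^2 - 1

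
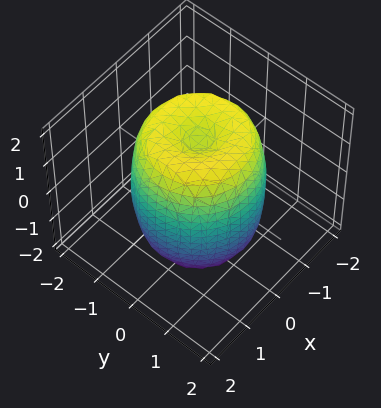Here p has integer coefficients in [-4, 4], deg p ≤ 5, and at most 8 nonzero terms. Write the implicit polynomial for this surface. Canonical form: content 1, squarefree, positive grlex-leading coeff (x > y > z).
2*x^4 + 4*x^2*y^2 + 2*y^4 - 3*x^2 - 3*y^2 + z^2 - 2

First, degree: the shape is more complex than any degree-3 surface, so deg p = 4.
Then, by symmetry, every cross-section ⟂ z is a circle, so x, y appear only via x² + y².
Then, reading off the gridlines: a circular section at z = -1 has radius between 1 and 2.
Finally, the integer polynomial consistent with all of this is the stated p.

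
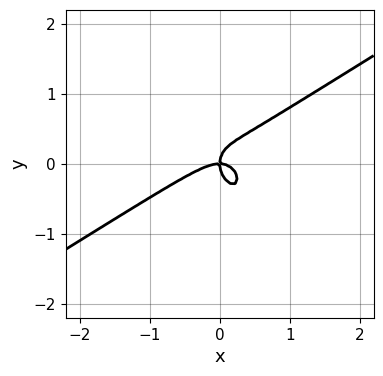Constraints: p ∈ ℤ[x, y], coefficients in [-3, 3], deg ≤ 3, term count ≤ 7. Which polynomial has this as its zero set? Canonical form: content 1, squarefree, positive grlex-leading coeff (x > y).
3*x^3 - 3*x^2*y - x*y^2 - 3*y^3 + 2*x*y

First, degree: the shape is more complex than any degree-2 curve, so deg p = 3.
Then, from the visible intercepts: one x-axis crossing is at x = 0; it meets the y-axis at y = 0 (among the integer gridlines).
Finally, together with the visible shape, these determine p as stated.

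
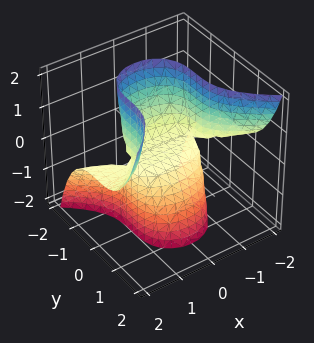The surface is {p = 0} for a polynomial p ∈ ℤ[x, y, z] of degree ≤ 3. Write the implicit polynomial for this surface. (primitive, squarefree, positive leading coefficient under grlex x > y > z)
The degree is 3 — no degree-2 surface has this shape.
Checking where it meets the axes: the visible x-axis segment lies entirely on the surface; it crosses the z-axis at the gridline z = 0; it crosses the y-axis at the gridline y = 0.
Assembling these constraints gives the stated polynomial.

x^2*z - y^3 - z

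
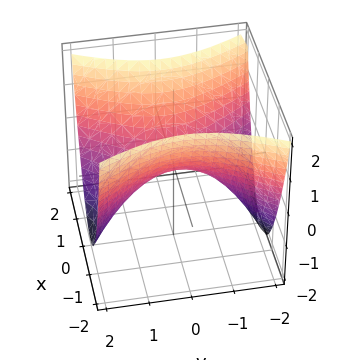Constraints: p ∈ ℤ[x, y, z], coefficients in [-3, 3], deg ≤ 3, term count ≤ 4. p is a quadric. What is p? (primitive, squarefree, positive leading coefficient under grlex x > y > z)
1. deg p = 2. A hyperbolic paraboloid; a quadric.
2. Symmetries: the x ↦ −x reflection is a symmetry, so x appears only in even powers; it's symmetric under y → −y, forcing even powers of y.
3. Checking where it meets the axes: it crosses the x-axis at the gridline x = 0; it meets the y-axis at y = 0 (among the integer gridlines); one z-axis crossing is at z = 0.
4. These observations pin down the coefficients.

2*x^2 - y^2 - 2*z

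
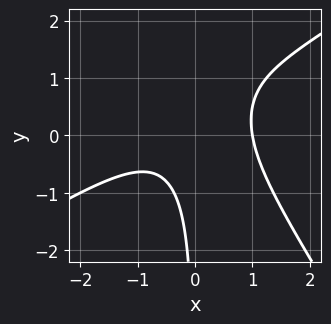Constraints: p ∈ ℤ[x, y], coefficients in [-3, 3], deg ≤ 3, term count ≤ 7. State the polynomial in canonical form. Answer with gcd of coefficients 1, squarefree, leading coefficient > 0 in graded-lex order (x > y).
1. Degree: the shape is more complex than any degree-2 curve, so deg p = 3.
2. Observable constraints: no y-intercept at any integer in the box; it crosses the x-axis at the gridline x = 1.
3. Matching integer coefficients to the picture gives p.

2*x^3 - 2*x^2*y - 2*x*y^2 + 3*x*y - 2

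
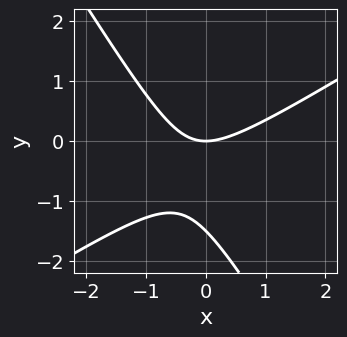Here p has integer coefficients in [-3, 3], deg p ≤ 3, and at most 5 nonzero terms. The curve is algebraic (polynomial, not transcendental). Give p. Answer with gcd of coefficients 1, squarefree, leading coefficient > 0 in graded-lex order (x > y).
2*x^2 - 2*x*y - 2*y^2 - 3*y

1. The degree is 2 — a generic line meets the curve in up to 2 points.
2. Against the integer gridlines: it crosses the x-axis at the gridline x = 0; it crosses the y-axis at the gridline y = 0.
3. Fitting integer coefficients to these (and the overall shape) gives p.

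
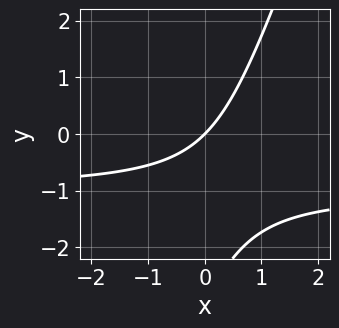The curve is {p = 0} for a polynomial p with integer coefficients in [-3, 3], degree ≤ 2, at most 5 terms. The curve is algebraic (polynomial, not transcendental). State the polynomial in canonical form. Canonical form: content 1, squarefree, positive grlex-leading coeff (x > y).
deg p = 2.
Reading off the gridlines: it meets the y-axis at y = 0 (among the integer gridlines); it meets the x-axis at x = 0 (among the integer gridlines).
Together with the visible shape, these determine p as stated.

3*x*y - y^2 + 3*x - 3*y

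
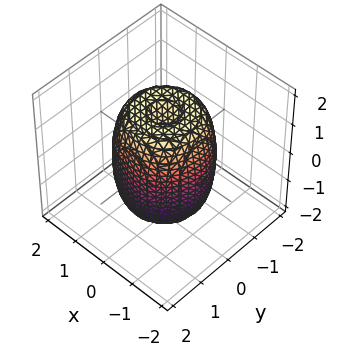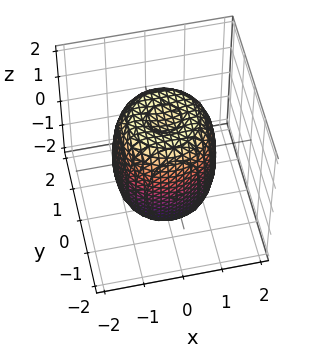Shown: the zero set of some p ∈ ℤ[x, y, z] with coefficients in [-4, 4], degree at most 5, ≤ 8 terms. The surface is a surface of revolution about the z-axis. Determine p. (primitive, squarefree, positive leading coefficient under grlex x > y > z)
(a) deg p = 4. A generic line meets the surface in up to 4 points.
(b) By symmetry, the z-axis is an axis of rotation, so x and y enter only as x² + y².
(c) Checking where it meets the axes: a circular section at z = 1 has radius between 1 and 2.
(d) The integer polynomial consistent with all of this is the stated p.

2*x^4 + 4*x^2*y^2 + 2*y^4 - 2*x^2 - 2*y^2 + z^2 - 2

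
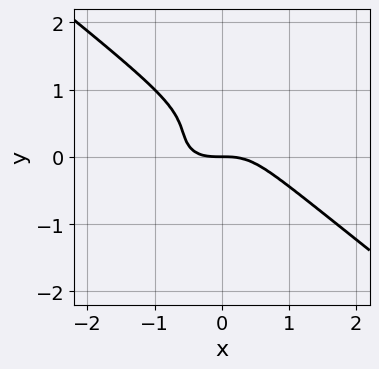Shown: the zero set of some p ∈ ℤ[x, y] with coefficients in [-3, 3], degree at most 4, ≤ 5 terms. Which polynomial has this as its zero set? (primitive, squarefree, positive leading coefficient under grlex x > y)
x^3 + 2*y^3 - 2*y^2 + y

deg p = 3. No degree-2 curve has this shape.
From the visible intercepts: it crosses the x-axis at the gridline x = 0; one y-axis crossing is at y = 0.
Matching integer coefficients to the picture gives p.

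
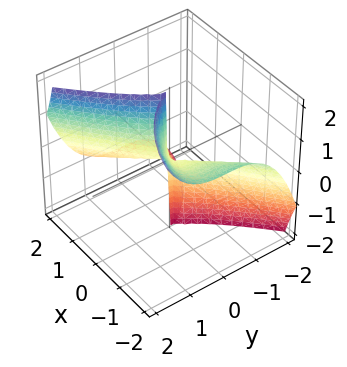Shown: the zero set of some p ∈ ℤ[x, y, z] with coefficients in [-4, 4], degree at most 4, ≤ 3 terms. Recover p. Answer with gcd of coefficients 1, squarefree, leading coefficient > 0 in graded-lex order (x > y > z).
First, the degree is 3 — the shape is more complex than any degree-2 surface.
Next, checking where it meets the axes: one x-axis crossing is at x = 0; it meets the y-axis at y = 0 (among the integer gridlines); the visible z-axis segment lies entirely on the surface.
Finally, together with the visible shape, these determine p as stated.

x^3 + 2*x^2*z - 2*y^3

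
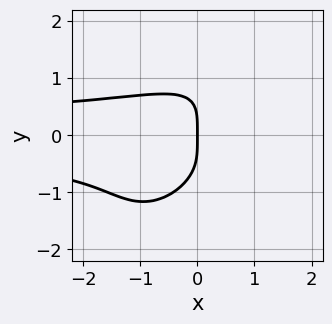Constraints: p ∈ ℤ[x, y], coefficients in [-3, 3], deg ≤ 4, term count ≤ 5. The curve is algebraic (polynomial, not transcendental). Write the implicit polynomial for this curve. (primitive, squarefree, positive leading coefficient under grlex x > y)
1. Degree: the shape is more complex than any degree-3 curve, so deg p = 4.
2. From the visible intercepts: it crosses the y-axis at the gridline y = 0; it crosses the x-axis at the gridline x = 0.
3. Matching integer coefficients to the picture gives p.

3*x^2*y^2 - 3*x*y^3 + 2*y^4 + 3*x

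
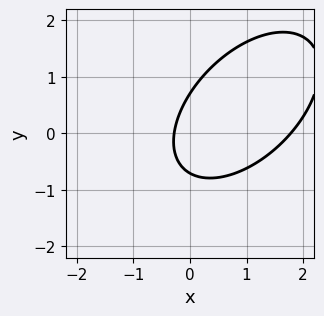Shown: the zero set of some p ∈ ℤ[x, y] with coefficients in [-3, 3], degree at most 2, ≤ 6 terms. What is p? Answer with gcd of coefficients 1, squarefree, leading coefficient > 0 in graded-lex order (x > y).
2*x^2 - 2*x*y + 2*y^2 - 3*x - 1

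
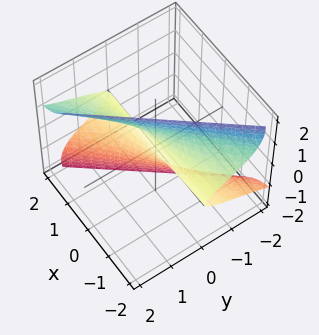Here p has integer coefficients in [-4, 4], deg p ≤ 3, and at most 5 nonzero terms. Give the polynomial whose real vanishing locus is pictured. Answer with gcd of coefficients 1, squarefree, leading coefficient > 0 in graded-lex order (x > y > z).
The degree is 3 — no degree-2 surface has this shape.
Observable constraints: it meets the z-axis at z = 0 (among the integer gridlines); every point of the x-axis in the box is on the surface.
Solving for integer coefficients yields p as stated.

3*x*z^2 - 2*y*z^2 + z^3 - 2*y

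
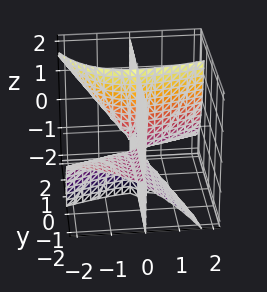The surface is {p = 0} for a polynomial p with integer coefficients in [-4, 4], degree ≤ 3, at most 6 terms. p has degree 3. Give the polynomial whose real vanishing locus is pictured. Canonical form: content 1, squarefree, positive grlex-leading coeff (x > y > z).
First, the picture has 2 separate pieces.
Then, deg p = 3.
Then, from the visible intercepts: every point of the z-axis in the box is on the surface; the visible y-axis segment lies entirely on the surface; one x-axis crossing is at x = 0.
Finally, fitting integer coefficients to these (and the overall shape) gives p.

x^3 - 2*x^2*y - 3*x*y*z - 2*x*y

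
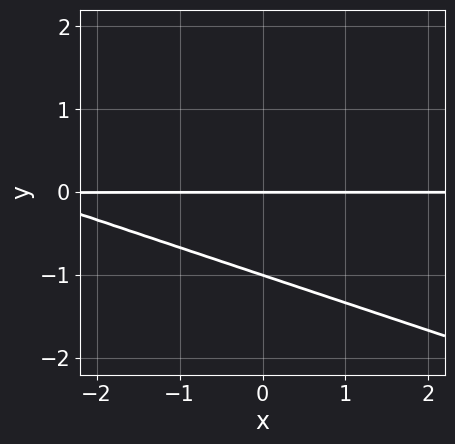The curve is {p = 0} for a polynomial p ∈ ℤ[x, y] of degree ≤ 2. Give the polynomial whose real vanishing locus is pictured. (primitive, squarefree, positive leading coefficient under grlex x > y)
(a) Degree: the shape is more complex than any degree-1 curve, so deg p = 2.
(b) From the visible intercepts: every point of the x-axis in the box is on the curve; among the integer gridlines, it crosses the y-axis at y ∈ {-1, 0}.
(c) The integer polynomial consistent with all of this is the stated p.

x*y + 3*y^2 + 3*y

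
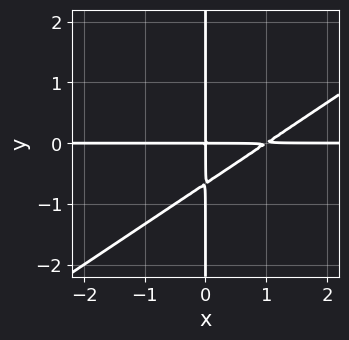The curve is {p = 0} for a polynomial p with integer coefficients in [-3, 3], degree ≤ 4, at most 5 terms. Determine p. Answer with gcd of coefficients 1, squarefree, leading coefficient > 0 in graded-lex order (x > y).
First, the degree is 3 — the shape is more complex than any degree-2 curve.
Next, from the axis intercepts and sections: the visible y-axis segment lies entirely on the curve; every point of the x-axis in the box is on the curve.
Finally, the integer polynomial consistent with all of this is the stated p.

2*x^2*y - 3*x*y^2 - 2*x*y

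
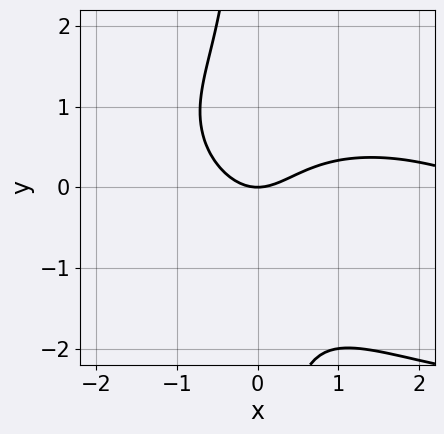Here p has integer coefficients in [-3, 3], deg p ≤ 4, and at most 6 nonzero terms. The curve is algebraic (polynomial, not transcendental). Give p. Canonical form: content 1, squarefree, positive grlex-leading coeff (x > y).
x^3 + 2*x^2*y + 3*x*y^2 - 3*x^2 + 3*y

First, deg p = 3. No degree-2 curve has this shape.
Then, against the integer gridlines: it crosses the y-axis at the gridline y = 0; it crosses the x-axis at the gridline x = 0.
Finally, matching integer coefficients to the picture gives p.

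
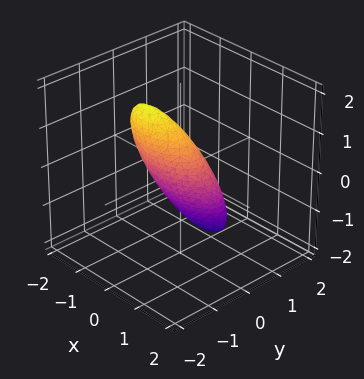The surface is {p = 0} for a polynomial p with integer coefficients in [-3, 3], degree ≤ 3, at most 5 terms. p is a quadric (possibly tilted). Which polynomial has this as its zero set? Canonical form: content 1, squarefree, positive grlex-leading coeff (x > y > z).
x^2 + 3*y^2 + 3*y*z + z^2 - 1

1. deg p = 2. The shape is more complex than any degree-1 surface.
2. Reading off the gridlines: the z-axis gridline crossings are at z ∈ {-1, 1}; the x-axis gridline crossings are at x ∈ {-1, 1}.
3. The integer polynomial consistent with all of this is the stated p.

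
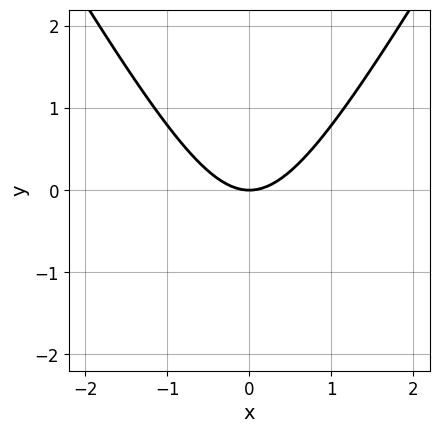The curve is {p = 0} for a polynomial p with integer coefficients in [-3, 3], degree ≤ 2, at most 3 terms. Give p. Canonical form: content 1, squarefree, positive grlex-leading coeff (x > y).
First, degree: a generic line meets the curve in up to 2 points, so deg p = 2.
Then, symmetries: the x ↦ −x reflection is a symmetry, so x appears only in even powers.
Then, against the integer gridlines: one x-axis crossing is at x = 0; it crosses the y-axis at the gridline y = 0.
Finally, fitting integer coefficients to these (and the overall shape) gives p.

3*x^2 - y^2 - 3*y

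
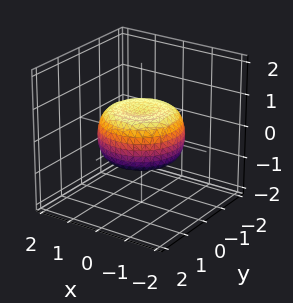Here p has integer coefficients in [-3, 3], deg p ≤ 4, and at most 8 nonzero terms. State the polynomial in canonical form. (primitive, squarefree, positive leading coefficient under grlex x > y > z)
First, degree: the shape is more complex than any degree-3 surface, so deg p = 4.
Then, symmetries: rotational symmetry about the z-axis ⇒ p depends on x, y only through x² + y².
Next, observable constraints: a circular section at z = 0 has radius between 1 and 2.
Finally, these observations pin down the coefficients.

x^4 + 2*x^2*y^2 + y^4 - x^2 - y^2 + 2*z^2 - 1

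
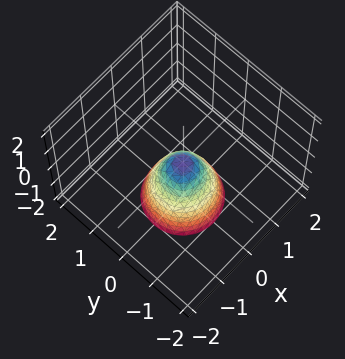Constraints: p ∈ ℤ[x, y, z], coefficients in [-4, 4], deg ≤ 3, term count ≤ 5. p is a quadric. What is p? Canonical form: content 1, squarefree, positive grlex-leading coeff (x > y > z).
deg p = 2.
Symmetries: rotational symmetry about the z-axis ⇒ p depends on x, y only through x² + y².
Observable constraints: one x-axis crossing is at x = 0; a circular section at z = -1 has radius between 0 and 1; one z-axis crossing is at z = 0; it crosses the y-axis at the gridline y = 0.
The integer polynomial consistent with all of this is the stated p.

2*x^2 + 2*y^2 + z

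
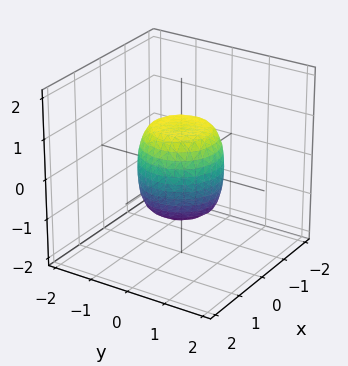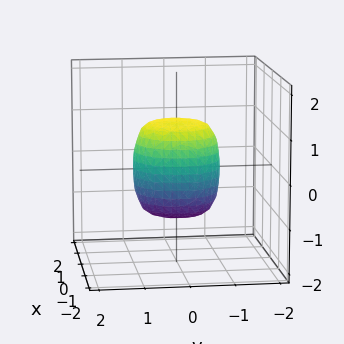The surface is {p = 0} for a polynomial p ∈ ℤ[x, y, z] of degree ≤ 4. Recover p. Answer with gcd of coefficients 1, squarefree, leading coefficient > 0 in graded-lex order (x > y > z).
2*x^4 + 4*x^2*y^2 + 2*y^4 - x^2 - y^2 + z^2 - 1

1. The degree is 4 — the shape is more complex than any degree-3 surface.
2. Symmetries: rotational symmetry about the z-axis ⇒ p depends on x, y only through x² + y².
3. From the axis intercepts and sections: among the integer gridlines, it crosses the x-axis at x ∈ {-1, 1}; the y-axis gridline crossings are at y ∈ {-1, 1}; among the integer gridlines, it crosses the z-axis at z ∈ {-1, 1}; a circular section at z = 1 has radius between 0 and 1.
4. Fitting integer coefficients to these (and the overall shape) gives p.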